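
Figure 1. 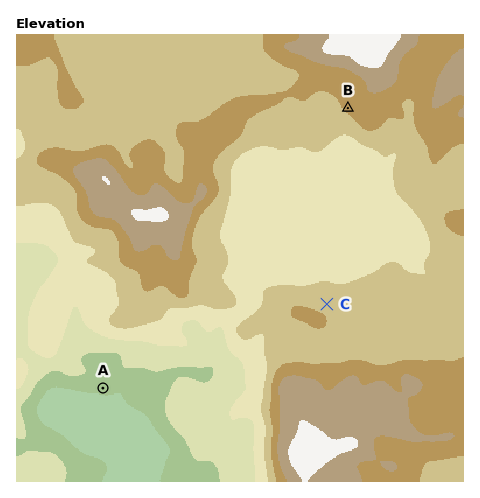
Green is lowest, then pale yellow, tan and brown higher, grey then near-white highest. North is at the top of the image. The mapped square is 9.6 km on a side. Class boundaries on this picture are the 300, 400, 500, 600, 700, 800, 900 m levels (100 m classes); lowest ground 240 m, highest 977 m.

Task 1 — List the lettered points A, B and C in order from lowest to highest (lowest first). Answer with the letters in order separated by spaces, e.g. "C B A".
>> A C B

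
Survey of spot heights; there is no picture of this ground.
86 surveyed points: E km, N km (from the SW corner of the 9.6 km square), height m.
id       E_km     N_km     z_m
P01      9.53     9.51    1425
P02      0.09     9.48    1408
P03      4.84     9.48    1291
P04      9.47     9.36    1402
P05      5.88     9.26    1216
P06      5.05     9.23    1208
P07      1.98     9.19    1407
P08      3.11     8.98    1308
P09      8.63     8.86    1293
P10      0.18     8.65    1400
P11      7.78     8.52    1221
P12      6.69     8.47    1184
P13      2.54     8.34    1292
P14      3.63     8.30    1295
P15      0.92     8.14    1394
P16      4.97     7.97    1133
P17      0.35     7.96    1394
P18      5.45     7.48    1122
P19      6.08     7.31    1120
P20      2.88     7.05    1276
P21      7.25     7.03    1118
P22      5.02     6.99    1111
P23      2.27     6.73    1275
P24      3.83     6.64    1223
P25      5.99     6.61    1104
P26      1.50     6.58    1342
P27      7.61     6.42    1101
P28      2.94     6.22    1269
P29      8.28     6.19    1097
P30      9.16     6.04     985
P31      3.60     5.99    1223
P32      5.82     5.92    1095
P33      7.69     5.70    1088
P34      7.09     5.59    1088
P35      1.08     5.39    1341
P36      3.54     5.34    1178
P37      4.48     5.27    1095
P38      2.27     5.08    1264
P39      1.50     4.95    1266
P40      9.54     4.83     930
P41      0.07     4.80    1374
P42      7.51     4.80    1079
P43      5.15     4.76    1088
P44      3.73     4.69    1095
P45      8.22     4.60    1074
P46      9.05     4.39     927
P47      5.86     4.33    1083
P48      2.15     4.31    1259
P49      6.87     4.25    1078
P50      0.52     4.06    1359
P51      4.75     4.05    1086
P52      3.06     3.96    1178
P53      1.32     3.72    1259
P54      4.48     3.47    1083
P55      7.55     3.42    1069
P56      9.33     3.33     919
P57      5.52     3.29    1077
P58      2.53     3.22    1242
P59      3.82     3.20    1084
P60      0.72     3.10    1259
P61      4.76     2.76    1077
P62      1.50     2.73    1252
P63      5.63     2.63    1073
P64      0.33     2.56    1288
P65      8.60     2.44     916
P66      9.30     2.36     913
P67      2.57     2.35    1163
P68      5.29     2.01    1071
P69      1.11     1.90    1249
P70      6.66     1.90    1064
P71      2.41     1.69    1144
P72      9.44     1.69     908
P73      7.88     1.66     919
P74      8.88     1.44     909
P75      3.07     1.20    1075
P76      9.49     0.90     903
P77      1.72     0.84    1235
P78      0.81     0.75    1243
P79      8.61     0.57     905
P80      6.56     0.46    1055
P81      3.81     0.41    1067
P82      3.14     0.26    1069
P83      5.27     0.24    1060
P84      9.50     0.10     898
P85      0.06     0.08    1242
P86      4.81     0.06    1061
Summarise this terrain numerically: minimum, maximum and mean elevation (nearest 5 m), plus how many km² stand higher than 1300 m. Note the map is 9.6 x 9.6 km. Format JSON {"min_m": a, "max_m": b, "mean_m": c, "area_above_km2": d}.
{"min_m": 895, "max_m": 1440, "mean_m": 1160, "area_above_km2": 14.1}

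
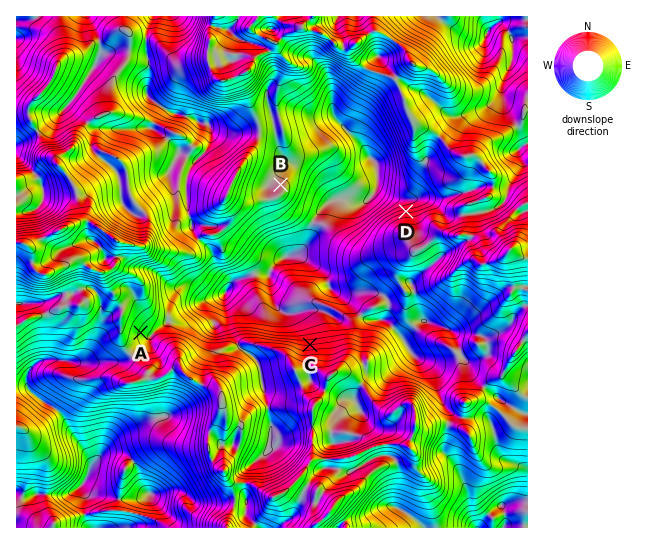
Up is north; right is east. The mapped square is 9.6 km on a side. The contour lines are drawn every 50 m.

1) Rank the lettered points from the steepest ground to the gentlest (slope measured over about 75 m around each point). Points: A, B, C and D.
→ D C A B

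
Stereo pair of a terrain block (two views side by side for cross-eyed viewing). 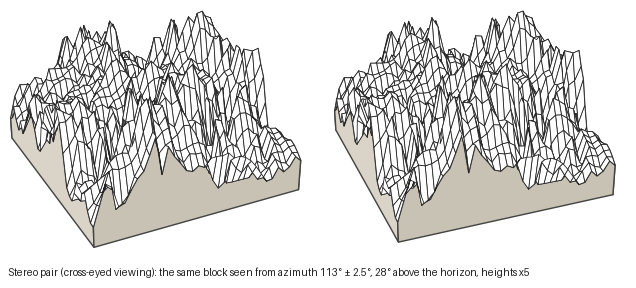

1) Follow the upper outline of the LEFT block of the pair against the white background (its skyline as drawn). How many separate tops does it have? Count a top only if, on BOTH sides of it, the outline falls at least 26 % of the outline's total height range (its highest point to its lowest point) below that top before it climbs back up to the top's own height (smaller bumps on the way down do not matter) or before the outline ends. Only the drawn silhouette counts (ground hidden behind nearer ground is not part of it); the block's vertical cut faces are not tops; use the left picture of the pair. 2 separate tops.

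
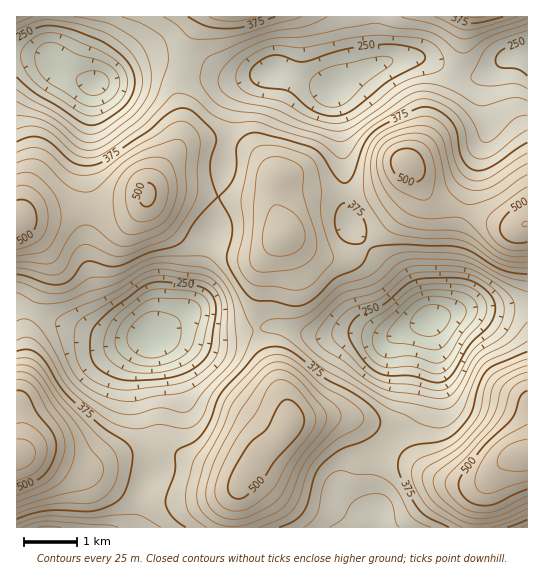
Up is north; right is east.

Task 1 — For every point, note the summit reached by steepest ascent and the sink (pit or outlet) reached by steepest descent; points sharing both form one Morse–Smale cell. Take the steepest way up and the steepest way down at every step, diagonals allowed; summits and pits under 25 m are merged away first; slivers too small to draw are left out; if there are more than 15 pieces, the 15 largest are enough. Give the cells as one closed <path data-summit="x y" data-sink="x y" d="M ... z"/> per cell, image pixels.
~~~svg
<path data-summit="285 235" data-sink="431 319" d="M343 193l-37 0-16 6-7 8 0 21-7-17-9-8-12-3-38-2-1 16-8 32 2 5 43 6 10-4 16-12-12 14-6 12-5 43 1 19 10-2 15 0 35 9 45-3 15 4 13 0 41-18-8-8-15-24-12-14-29-26-16-20-4-10z"/><path data-summit="525 455" data-sink="431 319" d="M527 305l-62 4-34 10 1 35-13 36-3 19-8 14-19 19 4 5 36 26 18 8 16 3 20-3 24-21 8-4 13-2z"/><path data-summit="289 425" data-sink="150 338" d="M187 325l-12 2-24 10-7 10-8 19-1 23 10 41 3 20 26 2 25 12 43 15 15-21 17-14 13-15 2-14-4-14-30-72-22 4-16 0z"/><path data-summit="17 455" data-sink="150 338" d="M17 305l-1 149 25-1 48 15 29-12 29-5-2-21-10-41 0-18 4-13 12-20-44-1-40-12z"/><path data-summit="147 194" data-sink="95 83" d="M169 64l-19 0-57 21-8 78 4 48 21 1 15-3 14-5 6-5 2-6 8-2 28 0 36 6 7-53-11-3-25 2-12 6-10 10 7-8 5-13 1-25-2-12 0-18 5-13-1-2z"/><path data-summit="289 425" data-sink="431 319" d="M430 320l-25 9-15 8-13 0-15-4-45 3-35-9-15 0-11 3 29 71 5 20 24-4 35 0 17 7 23 19 19-20 8-14 3-19 13-36z"/><path data-summit="289 425" data-sink="375 527" d="M349 417l-35 0-24 4-10 17-23 20-13 19-9 25-2 25 142 1 1-15-4-19 0-20 5-15 11-17-22-18z"/><path data-summit="147 194" data-sink="150 338" d="M147 197l-10 8-18 6-30 0-2 2-2 38 8 38 10 21 18 15 26 12 6 0 24-16 15-16 5-14 10-41-18-9-16-12-18-18-7-9z"/><path data-summit="233 17" data-sink="335 87" d="M375 16l-172 0-15 29-4 24 41 10 24-2 26-6 44 14 16 3 42-25 2-4-3-12z"/><path data-summit="285 235" data-sink="335 87" d="M275 71l-18 6-17 16-7 16-6 34 26 9 20 21 4 6-2 14 1 16 7 18 0-20 7-8 16-6 38 0 0-32-9-72z"/><path data-summit="17 223" data-sink="95 83" d="M37 56l-21 1 1 166 20-8 51-5-3-47 7-72 3-8-21-6-13-6-12-12z"/><path data-summit="407 165" data-sink="335 87" d="M419 57l-20 2-21 5-43 25 9 72 1 32 20-1 21-8 15-13 20-25 34-73-25-13z"/><path data-summit="407 165" data-sink="431 319" d="M407 165l-17 16-12 7-13 4-20 1-1 9 5 23 6 8 41 40 12 14 15 24 7 8 3 0 11-8 7-13 4-53 8-34-30-11-8-7-8-16z"/><path data-summit="17 455" data-sink="47 527" d="M147 451l-29 5-29 12-48-15-24 2-1 72 117 1 3-7 3-20 10-26z"/><path data-summit="17 223" data-sink="150 338" d="M87 211l-50 4-11 2-10 6 0 82 81 30 17 4 32-2-33-17-10-10-6-9-12-50z"/>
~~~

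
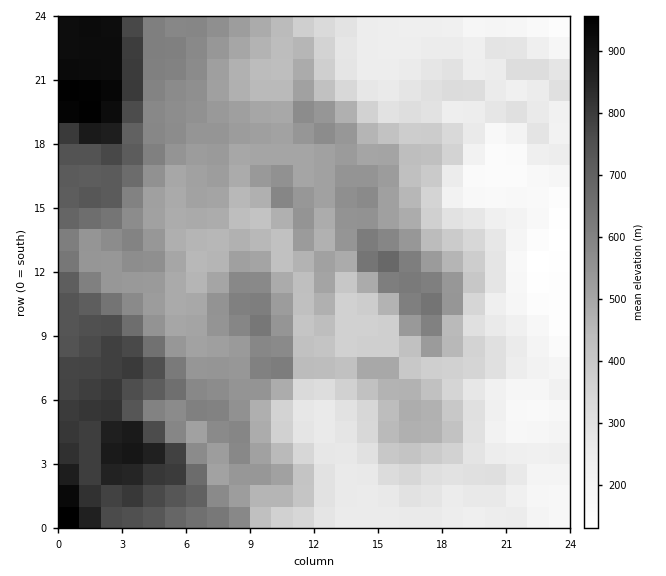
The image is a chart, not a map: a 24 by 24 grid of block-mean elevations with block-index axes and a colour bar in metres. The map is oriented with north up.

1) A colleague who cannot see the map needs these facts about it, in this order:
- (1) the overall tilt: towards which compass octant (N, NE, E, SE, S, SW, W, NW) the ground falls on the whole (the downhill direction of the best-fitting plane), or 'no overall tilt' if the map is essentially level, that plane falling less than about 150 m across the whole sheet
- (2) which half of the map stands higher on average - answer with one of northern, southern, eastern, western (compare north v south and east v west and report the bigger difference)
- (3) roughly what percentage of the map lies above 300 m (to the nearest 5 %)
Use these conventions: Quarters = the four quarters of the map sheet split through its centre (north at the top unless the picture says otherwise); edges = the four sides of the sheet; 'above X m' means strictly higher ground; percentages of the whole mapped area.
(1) Overall the map slopes down towards the east.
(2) The western half stands higher on average than the eastern half.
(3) Ground above 300 m makes up about 75 % of the sheet.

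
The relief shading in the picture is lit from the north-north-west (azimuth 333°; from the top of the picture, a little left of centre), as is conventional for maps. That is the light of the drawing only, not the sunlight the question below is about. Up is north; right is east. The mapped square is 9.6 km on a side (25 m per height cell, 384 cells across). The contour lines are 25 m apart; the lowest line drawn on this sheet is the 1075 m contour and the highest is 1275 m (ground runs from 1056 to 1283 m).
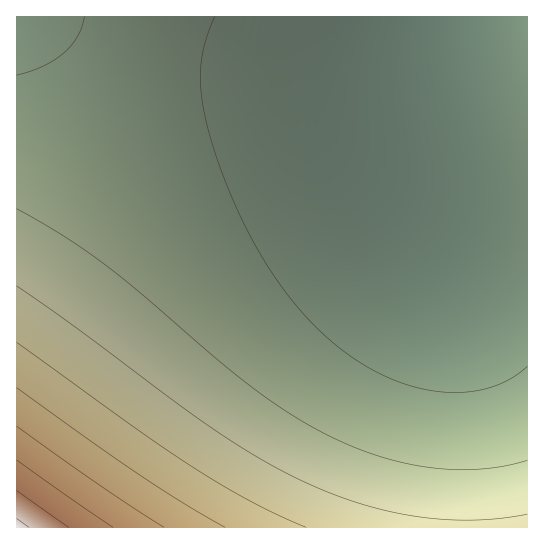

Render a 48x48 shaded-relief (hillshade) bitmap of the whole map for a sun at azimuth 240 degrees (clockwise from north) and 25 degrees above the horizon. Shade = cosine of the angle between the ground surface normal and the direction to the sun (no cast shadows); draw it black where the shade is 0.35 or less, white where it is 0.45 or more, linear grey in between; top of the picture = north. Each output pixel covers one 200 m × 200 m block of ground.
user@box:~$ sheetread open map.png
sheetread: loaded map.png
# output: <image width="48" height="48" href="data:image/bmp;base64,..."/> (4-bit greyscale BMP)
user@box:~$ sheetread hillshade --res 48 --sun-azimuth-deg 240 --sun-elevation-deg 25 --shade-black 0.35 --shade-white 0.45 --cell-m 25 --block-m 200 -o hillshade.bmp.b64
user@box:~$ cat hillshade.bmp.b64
<image width="48" height="48" href="data:image/bmp;base64,Qk32BAAAAAAAAHYAAAAoAAAAMAAAADAAAAABAAQAAAAAAIAEAAATCwAAEwsAABAAAAAAAAAAAAAAABEREQAiIiIAMzMzAERERABVVVUAZmZmAHd3dwCIiIgAmZmZAKqqqgC7u7sAzMzMAN3d3QDu7u4A////ADNERERVVVVmZmZmd3d3d4iIiIiJmZmZmTREREVVVVZmZmZnd3d3d4iIiIiJmZmZmkRERVVVVWZmZmZ3d3d3iIiIiIiZmZmZqkREVVVVVmZmZnd3d3d4iIiIiImZmZmaqkRFVVVWZmZmZ3d3d3eIiIiIiJmZmZmqqkRVVVVmZmZnd3d3d4iIiIiImZmZmZqqqlVVVWZmZmZ3d3d3eIiIiIiJmZmZmaqqqlVVVmZmZnd3d3d4iIiIiIiZmZmZmqqqqlVVZmZmZ3d3d3eIiIiIiImZmZmZqqqqqlVmZmZnd3d3d4iIiIiIiZmZmZmaqqqqqlZmZmZ3d3d3eIiIiIiImZmZmZmqqqqqu2ZmZnd3d3d4iIiIiIiZmZmZmZqqqqqqu2ZmZ3d3d3iIiIiIiImZmZmZmaqqqqqru2Znd3d3eIiIiIiIiZmZmZmZmqqqqqq7u2Z3d3d3iIiIiIiJmZmZmZmZqqqqqqu7u3d3d3eIiIiIiImZmZmZmZmaqqqqqqu7u3d3d3iIiIiIiJmZmZmZmZmqqqqqqru7u3d3eIiIiIiImZmZmZmZmZqqqqqqq7u7u3d3iIiIiIiZmZmZmZmZmaqqqqqqq7u7u3eIiIiIiJmZmZmZmZmZqqqqqqqqu7u7u4iIiIiImZmZmZmZmZmaqqqqqqqru7u7vIiIiIiZmZmZmZmZmZqqqqqqqqqru7u7zIiIiJmZmZmZmZmZmaqqqqqqqqq7u7u7zIiIiZmZmZmZmZmaqqqqqqqqqqq7u7u8zIiJmZmZmZmZmZqqqqqqqqqqqqu7u7u8zIiZmZmZmZmZqqqqqqqqqqqqqqu7u7u8zJmZmZmZmZqqqqqqqqqqqqqqqru7u7vMzJmZmZmZmqqqqqqqqqqqqqqqqru7u7vMzJmZmZmqqqqqqqqqqqqqqqqqq7u7u7vMzJmZmaqqqqqqqqqqqqqqqqqqq7u7u7vMzJmZqqqqqqqqqqqqqqqqqqqqq7u7u7zMzJmaqqqqqqqqqqqqqqqqqqqqu7u7u7zMzJqqqqqqqqqqqqqqqqqqqqqqu7u7u7zMzKqqqqqqqqqqqqqqqqqqqqqqu7u7u7zMzKqqqqqqqqqqqqqqqqqqqqqqu7u7u7zMzKqqqqqqqqqqqqqqqqqqqqqqu7u7u7zMzKqqqqqqqqqqqqqqqqqqqqqqu7u7u7zMzKqqqqqqqqqqqqqqqqqqqqqqu7u7u7zMzKqqqqq7uqqqqqqqqqqqqqqqu7u7u7zMzKqqu7u7u7u6qqqqqqqqqqqqu7u7u7zMzKq7u7u7u7u7qqqqqqqqqqqqu7u7u7zMzLu7u7u7u7u7uqqqqqqqqqqqq7u7u7zMzLu7u7u7u7u7u6qqqqqqqqqqq7u7u7zMzLu7u7u7u7u7u6qqqqqqqqqqq7u7u7vMzLu7u7u7u7u7u7qqqqqqqqqqq7u7u7vMzLu7u7u7u7u7u7qqqqqqqqqqqru7u7vMzLu7u7u7u7u7u7uqqqqqqqqqqru7u7vMzLu7u7u7u7u7u7uqqqqqqqqqqru7u7vMzA=="/>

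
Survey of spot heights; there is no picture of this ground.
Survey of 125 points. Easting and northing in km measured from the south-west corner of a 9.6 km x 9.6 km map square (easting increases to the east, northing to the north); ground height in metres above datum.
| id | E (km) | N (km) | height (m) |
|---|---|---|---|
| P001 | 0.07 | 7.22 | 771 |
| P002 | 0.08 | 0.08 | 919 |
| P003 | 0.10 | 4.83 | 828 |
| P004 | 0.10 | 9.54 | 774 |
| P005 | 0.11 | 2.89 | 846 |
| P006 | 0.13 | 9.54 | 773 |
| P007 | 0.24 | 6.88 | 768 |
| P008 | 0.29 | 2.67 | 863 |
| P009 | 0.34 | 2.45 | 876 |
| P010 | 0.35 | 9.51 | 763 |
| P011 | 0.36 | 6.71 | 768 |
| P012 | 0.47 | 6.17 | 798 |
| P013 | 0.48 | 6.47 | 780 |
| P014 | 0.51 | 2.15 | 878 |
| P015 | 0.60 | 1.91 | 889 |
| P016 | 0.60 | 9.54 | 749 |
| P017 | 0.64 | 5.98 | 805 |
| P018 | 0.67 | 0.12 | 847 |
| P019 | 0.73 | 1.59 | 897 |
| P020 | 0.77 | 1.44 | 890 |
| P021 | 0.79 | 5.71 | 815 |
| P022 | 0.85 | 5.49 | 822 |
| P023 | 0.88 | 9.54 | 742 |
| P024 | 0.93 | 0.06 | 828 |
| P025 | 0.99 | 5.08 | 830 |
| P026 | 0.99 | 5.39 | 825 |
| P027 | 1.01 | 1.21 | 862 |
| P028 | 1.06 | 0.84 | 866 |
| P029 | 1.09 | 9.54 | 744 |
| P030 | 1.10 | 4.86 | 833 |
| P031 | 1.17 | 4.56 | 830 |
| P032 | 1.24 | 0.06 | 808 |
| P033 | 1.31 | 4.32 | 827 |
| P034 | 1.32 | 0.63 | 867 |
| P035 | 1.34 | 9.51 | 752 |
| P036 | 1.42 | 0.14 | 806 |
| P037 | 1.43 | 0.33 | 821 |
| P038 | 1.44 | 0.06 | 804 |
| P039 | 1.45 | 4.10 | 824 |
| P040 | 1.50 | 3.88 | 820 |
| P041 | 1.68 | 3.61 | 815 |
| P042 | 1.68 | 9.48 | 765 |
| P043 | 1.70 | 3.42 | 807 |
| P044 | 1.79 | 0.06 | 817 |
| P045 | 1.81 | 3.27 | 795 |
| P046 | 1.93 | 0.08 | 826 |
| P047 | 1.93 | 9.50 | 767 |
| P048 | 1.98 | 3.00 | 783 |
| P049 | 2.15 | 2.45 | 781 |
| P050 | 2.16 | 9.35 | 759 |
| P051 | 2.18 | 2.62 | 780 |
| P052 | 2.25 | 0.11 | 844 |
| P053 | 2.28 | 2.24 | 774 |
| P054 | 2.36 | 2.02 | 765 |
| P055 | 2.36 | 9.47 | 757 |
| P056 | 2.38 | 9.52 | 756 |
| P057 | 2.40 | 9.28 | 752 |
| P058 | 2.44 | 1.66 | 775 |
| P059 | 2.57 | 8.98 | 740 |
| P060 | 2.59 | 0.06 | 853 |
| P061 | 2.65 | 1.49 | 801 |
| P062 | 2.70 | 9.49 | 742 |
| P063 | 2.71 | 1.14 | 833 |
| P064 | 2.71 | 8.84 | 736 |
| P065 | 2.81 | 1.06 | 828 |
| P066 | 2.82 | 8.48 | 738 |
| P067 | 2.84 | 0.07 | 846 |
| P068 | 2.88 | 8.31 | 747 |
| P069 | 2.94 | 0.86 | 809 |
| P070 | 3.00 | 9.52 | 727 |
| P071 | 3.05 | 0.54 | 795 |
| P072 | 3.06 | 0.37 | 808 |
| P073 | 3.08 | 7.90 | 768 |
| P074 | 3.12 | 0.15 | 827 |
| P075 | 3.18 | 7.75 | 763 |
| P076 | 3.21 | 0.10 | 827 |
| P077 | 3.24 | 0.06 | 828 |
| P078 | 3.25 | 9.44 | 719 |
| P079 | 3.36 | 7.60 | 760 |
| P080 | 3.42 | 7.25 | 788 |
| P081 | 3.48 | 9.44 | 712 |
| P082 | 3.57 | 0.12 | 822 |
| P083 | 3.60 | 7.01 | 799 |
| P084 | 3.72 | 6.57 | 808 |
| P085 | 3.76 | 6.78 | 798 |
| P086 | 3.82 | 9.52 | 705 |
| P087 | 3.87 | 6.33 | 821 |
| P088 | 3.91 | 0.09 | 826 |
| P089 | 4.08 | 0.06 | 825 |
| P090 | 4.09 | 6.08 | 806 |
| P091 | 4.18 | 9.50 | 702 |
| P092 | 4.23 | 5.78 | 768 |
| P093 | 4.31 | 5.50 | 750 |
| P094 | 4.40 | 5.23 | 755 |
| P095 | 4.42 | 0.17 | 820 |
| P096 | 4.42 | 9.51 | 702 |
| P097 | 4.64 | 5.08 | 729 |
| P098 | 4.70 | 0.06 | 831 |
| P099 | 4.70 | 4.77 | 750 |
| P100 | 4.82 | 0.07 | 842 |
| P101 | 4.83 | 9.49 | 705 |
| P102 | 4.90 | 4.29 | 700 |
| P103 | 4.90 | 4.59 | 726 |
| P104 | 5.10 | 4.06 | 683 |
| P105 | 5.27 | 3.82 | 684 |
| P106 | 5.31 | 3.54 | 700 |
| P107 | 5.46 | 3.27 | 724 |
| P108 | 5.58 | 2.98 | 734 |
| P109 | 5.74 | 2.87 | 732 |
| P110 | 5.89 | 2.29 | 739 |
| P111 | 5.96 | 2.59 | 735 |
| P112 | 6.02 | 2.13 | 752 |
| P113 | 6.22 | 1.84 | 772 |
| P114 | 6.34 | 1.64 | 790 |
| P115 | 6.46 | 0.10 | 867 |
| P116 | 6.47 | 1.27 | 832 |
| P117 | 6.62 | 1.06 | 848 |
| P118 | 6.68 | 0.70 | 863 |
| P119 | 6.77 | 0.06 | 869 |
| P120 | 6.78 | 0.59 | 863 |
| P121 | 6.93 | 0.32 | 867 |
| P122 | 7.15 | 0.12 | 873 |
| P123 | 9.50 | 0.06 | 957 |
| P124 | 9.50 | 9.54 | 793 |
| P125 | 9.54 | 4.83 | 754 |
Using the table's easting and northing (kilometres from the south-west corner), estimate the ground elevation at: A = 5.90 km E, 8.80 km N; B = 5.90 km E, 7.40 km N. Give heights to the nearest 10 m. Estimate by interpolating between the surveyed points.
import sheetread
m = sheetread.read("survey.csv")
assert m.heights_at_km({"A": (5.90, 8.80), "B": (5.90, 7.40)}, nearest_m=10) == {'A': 730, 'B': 750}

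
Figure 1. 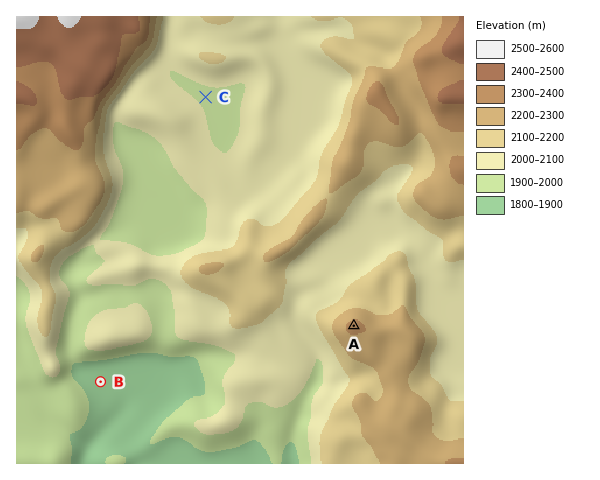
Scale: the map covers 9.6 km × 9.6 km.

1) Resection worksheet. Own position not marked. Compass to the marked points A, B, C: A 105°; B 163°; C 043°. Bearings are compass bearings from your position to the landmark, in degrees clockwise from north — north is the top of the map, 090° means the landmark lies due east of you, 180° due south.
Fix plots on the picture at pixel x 62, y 249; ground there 2100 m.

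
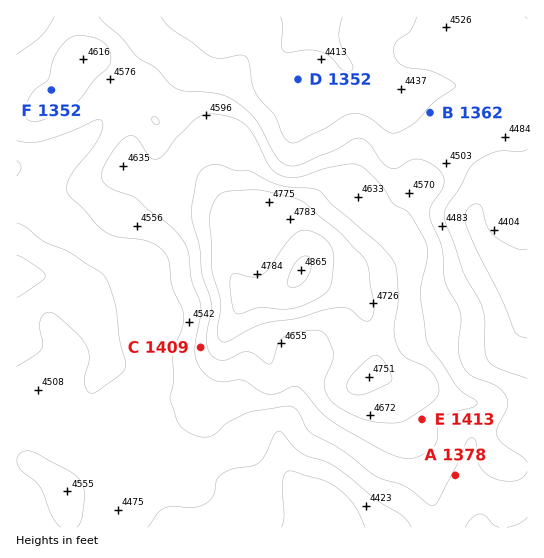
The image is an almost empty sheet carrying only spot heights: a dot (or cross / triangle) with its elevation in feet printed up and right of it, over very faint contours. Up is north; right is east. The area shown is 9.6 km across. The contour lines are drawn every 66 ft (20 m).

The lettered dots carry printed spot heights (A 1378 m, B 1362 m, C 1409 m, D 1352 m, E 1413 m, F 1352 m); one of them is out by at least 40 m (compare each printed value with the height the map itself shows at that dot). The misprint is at F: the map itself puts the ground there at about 1402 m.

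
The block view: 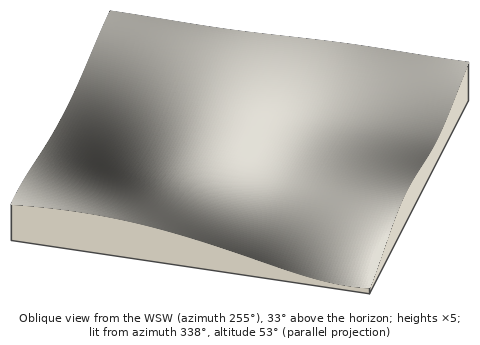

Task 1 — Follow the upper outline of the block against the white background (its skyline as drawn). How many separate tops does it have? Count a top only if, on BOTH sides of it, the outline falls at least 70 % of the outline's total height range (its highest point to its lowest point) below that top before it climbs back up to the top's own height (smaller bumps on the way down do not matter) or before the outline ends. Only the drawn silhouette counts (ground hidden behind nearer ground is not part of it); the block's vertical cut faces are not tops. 0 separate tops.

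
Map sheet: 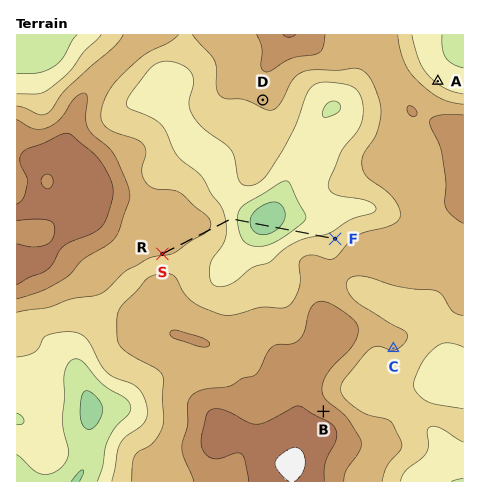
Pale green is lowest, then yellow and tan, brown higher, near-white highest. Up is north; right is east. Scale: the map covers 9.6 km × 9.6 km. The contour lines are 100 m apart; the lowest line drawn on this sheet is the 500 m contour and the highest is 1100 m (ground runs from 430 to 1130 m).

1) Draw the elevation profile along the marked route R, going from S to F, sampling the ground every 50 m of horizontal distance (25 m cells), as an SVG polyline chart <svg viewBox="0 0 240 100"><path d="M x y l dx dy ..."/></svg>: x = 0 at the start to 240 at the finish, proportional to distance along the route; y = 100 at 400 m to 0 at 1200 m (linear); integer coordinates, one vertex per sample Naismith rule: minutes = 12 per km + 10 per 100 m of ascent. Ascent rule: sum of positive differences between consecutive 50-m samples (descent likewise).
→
<svg viewBox="0 0 240 100"><path d="M0 50l3-1 3 0 3 0 3 0 3 0 3 0 3 0 3 0 4 0 3 0 3 0 3 0 3 0 3 0 3 0 3 0 3 0 3 0 3 0 3 0 3 1 3 0 3 1 3 0 4 1 3 2 3 1 3 2 3 2 3 2 3 3 3 2 3 2 3 3 3 2 3 2 3 3 3 2 3 2 3 3 4 2 3 2 3 2 3 1 3 1 3 1 3 1 3 0 3-1 3-1 3-1 3-1 3-2 3-2 3-2 3-2 3-2 4-2 3-2 3-2 3-2 3-1 3-2 3-1 3-1 3-1 3-1 3-1 3-1 3-1 3 0 3-1 3 0 4-1 3-1 3 0 3-1 3-1 1 0"/></svg>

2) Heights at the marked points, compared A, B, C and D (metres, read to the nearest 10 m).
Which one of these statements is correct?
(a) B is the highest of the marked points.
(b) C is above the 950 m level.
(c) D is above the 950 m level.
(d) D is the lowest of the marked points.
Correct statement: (a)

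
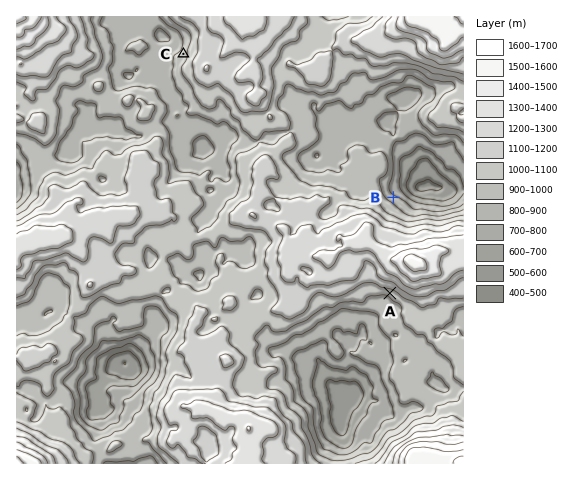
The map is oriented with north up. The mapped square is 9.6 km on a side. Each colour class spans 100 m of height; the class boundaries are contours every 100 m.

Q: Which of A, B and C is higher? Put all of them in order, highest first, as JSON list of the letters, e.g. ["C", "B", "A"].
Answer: ["A", "C", "B"]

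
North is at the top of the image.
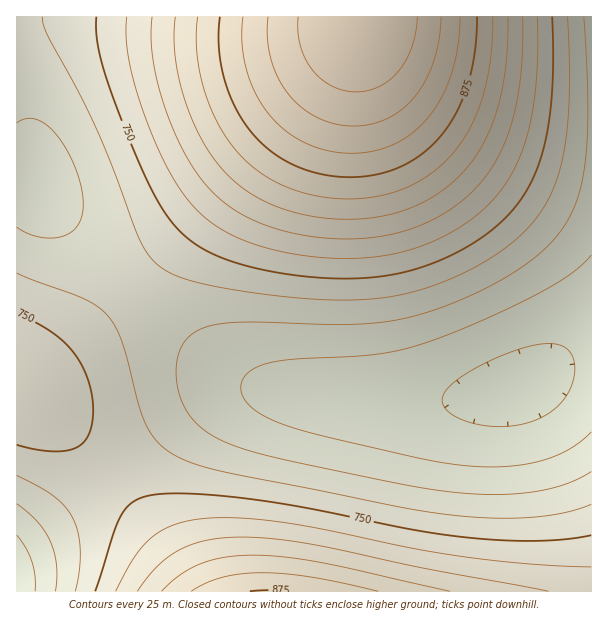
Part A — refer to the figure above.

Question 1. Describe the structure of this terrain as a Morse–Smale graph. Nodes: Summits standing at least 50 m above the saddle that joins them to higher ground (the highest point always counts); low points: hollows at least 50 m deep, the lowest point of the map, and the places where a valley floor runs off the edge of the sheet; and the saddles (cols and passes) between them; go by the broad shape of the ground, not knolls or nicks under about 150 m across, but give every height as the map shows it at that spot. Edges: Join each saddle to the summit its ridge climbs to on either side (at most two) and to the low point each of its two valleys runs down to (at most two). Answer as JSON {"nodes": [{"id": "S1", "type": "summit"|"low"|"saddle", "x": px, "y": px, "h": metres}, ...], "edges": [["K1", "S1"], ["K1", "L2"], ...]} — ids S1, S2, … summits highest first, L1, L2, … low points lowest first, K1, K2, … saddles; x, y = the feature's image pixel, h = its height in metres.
{"nodes": [
{"id": "S1", "type": "summit", "x": 362, "y": 21, "h": 974},
{"id": "S2", "type": "summit", "x": 270, "y": 591, "h": 877},
{"id": "L1", "type": "low", "x": 518, "y": 389, "h": 642},
{"id": "L2", "type": "low", "x": 17, "y": 588, "h": 653},
{"id": "K1", "type": "saddle", "x": 108, "y": 476, "h": 743},
{"id": "K2", "type": "saddle", "x": 131, "y": 288, "h": 718}],
"edges": [["K1", "S2"], ["K1", "L1"], ["K1", "L2"], ["K2", "S1"], ["K2", "S2"], ["K2", "L1"]]}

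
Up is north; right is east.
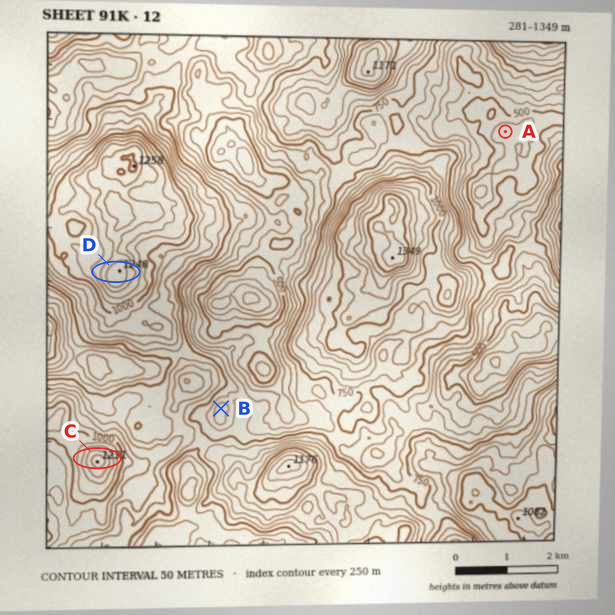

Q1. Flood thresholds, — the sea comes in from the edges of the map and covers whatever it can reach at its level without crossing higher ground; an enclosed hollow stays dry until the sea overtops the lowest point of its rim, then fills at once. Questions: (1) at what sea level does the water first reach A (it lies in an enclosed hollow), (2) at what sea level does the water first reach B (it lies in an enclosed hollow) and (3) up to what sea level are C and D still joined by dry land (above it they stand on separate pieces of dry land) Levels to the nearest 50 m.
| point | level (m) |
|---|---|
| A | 500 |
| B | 700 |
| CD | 800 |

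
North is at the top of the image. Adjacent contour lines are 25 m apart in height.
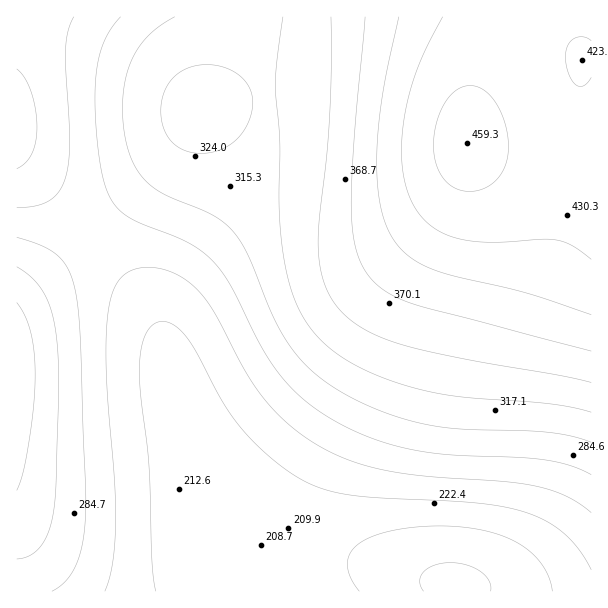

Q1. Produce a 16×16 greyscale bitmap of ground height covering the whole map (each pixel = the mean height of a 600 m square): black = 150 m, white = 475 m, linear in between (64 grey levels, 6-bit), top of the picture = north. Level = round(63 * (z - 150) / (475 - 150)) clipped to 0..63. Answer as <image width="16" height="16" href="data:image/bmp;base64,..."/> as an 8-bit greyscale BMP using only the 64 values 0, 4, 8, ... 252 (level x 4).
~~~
<image width="16" height="16" href="data:image/bmp;base64,Qk02BQAAAAAAADYEAAAoAAAAEAAAABAAAAABAAgAAAAAAAABAAATCwAAEwsAAAABAAAAAAAAAAAAAAEBAQACAgIAAwMDAAQEBAAFBQUABgYGAAcHBwAICAgACQkJAAoKCgALCwsADAwMAA0NDQAODg4ADw8PABAQEAAREREAEhISABMTEwAUFBQAFRUVABYWFgAXFxcAGBgYABkZGQAaGhoAGxsbABwcHAAdHR0AHh4eAB8fHwAgICAAISEhACIiIgAjIyMAJCQkACUlJQAmJiYAJycnACgoKAApKSkAKioqACsrKwAsLCwALS0tAC4uLgAvLy8AMDAwADExMQAyMjIAMzMzADQ0NAA1NTUANjY2ADc3NwA4ODgAOTk5ADo6OgA7OzsAPDw8AD09PQA+Pj4APz8/AEBAQABBQUEAQkJCAENDQwBEREQARUVFAEZGRgBHR0cASEhIAElJSQBKSkoAS0tLAExMTABNTU0ATk5OAE9PTwBQUFAAUVFRAFJSUgBTU1MAVFRUAFVVVQBWVlYAV1dXAFhYWABZWVkAWlpaAFtbWwBcXFwAXV1dAF5eXgBfX18AYGBgAGFhYQBiYmIAY2NjAGRkZABlZWUAZmZmAGdnZwBoaGgAaWlpAGpqagBra2sAbGxsAG1tbQBubm4Ab29vAHBwcABxcXEAcnJyAHNzcwB0dHQAdXV1AHZ2dgB3d3cAeHh4AHl5eQB6enoAe3t7AHx8fAB9fX0Afn5+AH9/fwCAgIAAgYGBAIKCggCDg4MAhISEAIWFhQCGhoYAh4eHAIiIiACJiYkAioqKAIuLiwCMjIwAjY2NAI6OjgCPj48AkJCQAJGRkQCSkpIAk5OTAJSUlACVlZUAlpaWAJeXlwCYmJgAmZmZAJqamgCbm5sAnJycAJ2dnQCenp4An5+fAKCgoAChoaEAoqKiAKOjowCkpKQApaWlAKampgCnp6cAqKioAKmpqQCqqqoAq6urAKysrACtra0Arq6uAK+vrwCwsLAAsbGxALKysgCzs7MAtLS0ALW1tQC2trYAt7e3ALi4uAC5ubkAurq6ALu7uwC8vLwAvb29AL6+vgC/v78AwMDAAMHBwQDCwsIAw8PDAMTExADFxcUAxsbGAMfHxwDIyMgAycnJAMrKygDLy8sAzMzMAM3NzQDOzs4Az8/PANDQ0ADR0dEA0tLSANPT0wDU1NQA1dXVANbW1gDX19cA2NjYANnZ2QDa2toA29vbANzc3ADd3d0A3t7eAN/f3wDg4OAA4eHhAOLi4gDj4+MA5OTkAOXl5QDm5uYA5+fnAOjo6ADp6ekA6urqAOvr6wDs7OwA7e3tAO7u7gDv7+8A8PDwAPHx8QDy8vIA8/PzAPT09AD19fUA9vb2APf39wD4+PgA+fn5APr6+gD7+/sA/Pz8AP39/QD+/v4A////AGxgUEA0MDA0LCQcFBQYJDR4aFRAMCwsMCwoJCAgKDA8gGxUQDAsLDA0ODg4PDxETIRsVDwwMDQ8RExQWFhYXGCEbFA8MDQ8SFhkbHB0dHR4iGxQPDQ4SFxseICIiIyMkIhsTDw0QFRsgIyUmJygpKiEaFA8PExgfJCcpKissLi8eGRQSEhYbISYqLS4wMTEzGRcWFRcaHiInLDAzNDQ1NRQVFxkbHR8jJy0yNjg4NzcRFBkdHyAhIictMzk7Ojg3DxQaHyIiIiImLDQ6PDo4Nw8UGiAjIyIiJiwzOTs6NzYQFBofIiIiIiYrMjc5OTc1ERQYHB8gISImKzA1Nzc2Ng="/>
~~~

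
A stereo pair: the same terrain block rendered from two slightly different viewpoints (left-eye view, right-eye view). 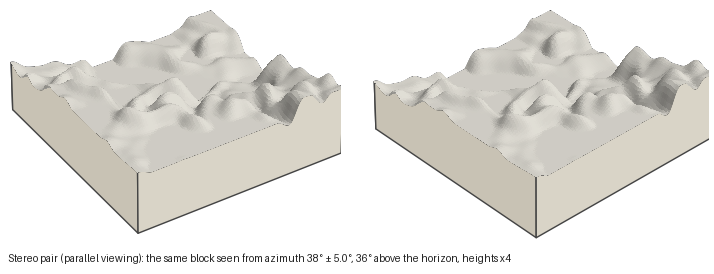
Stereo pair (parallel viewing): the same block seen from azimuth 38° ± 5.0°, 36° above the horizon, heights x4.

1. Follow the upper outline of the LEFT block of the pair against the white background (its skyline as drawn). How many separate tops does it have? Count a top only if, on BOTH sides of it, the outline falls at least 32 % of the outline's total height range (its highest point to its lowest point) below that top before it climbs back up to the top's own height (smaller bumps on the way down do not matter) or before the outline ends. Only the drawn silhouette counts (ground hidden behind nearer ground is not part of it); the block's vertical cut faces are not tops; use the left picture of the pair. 1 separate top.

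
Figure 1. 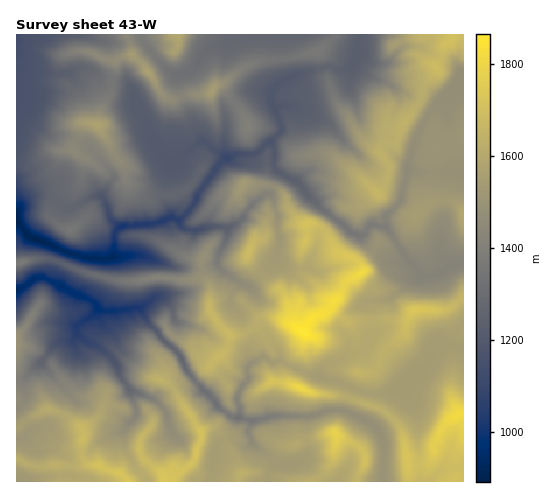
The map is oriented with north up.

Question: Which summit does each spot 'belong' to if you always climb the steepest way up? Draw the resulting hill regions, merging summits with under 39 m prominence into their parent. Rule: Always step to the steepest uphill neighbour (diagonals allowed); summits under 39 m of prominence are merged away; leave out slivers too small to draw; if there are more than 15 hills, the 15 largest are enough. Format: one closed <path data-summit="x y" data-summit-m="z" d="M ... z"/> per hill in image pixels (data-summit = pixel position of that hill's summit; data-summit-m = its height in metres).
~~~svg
<path data-summit="304 332" data-summit-m="1864" d="M335 218l-2 0-15 17-2 14-9 18-19 0-8-4-4-6-7 10-9 7-9 11-3 1-9-5-7 11 0 14 9 9 12 18-2 14 1 16 13-6 8 6 7-2 27 13 12 2 7-11 13-3 26-15 8-15-1-30 2-2 15-1 11-8 10-11 12-4-16-19-20-29-14-4-12 12-10-4z"/><path data-summit="97 124" data-summit-m="1569" d="M17 67l0 144 9-10 10-5 11 1 21 12 26-13 8 0 10 24 7 6 33-2 18-7-3-12 0-12 4-30-8-6-8-13-22-53-6-8-25-6-17-9-8 0-14 6-16 0-23-4z"/><path data-summit="378 194" data-summit-m="1663" d="M353 64l-9 6-19-3-33 9-12 6-8 10-2 8 12 29-10 14 3 12 0 14 22 12 23 27 24 17 6 7 11 4 11-12 14 3 0-12 15-15 7-27 0-9 8-27 11-20 9-11-15-8-11-2-29-16-12-4-12-6z"/><path data-summit="165 481" data-summit-m="1734" d="M138 307l-18 3-18 0-4-2-7 8-14 10 0 7 8 8 16 7 13 12 7 18 11 15 4 22-13 15 0 13 11 22 9 9 4 7 62 1 4-12 0-12 5-13 10-7 9-2 11-4 4-11-21-4-13-10-5-8-25-27-9-18-31-31-7-14z"/><path data-summit="230 334" data-summit-m="1677" d="M62 250l-8 17-2 14 18 11 21 8 11 10 38-2 8 15 31 31 9 18 19 21 4 0 18-14 9 1 5 5 4-4 0-13 5-6-1-15 2-14-12-18-10-11 1-12 7-10-14-9-8-10-15 5-28-1-31-11-42 3-19-2z"/><path data-summit="127 481" data-summit-m="1733" d="M77 334l-4 6-17 3-14 18 3 7 20 20 3 7-4 15-9 12-21 6-11 9 13 15-6 24-6 4 47-5 14 2 5 5 56 0 0-4-10-9-10-18-3-8 0-13 13-15-4-22-11-15-7-18-13-12-16-7z"/><path data-summit="459 414" data-summit-m="1814" d="M455 346l-18 2-9 14-14 16-9 8-10 6-26 1-14-4-2 1-7 21 24 11 10 10 4 9 0 41 80-1 0-131z"/><path data-summit="463 214" data-summit-m="1594" d="M463 74l-14 20-18 16-9 16-14 38 0 9-7 27-15 15 0 12 20 30 18 20 10-1 18-11 12-3z"/><path data-summit="414 310" data-summit-m="1736" d="M463 263l-11 2-21 12-8-1-13 4-10 11-11 8-15 1-2 2 1 30-8 15-26 15-13 3-7 8 0 3 50 17 20 0 16-7 23-24 9-14 14-2 3-3 4-14 6-5z"/><path data-summit="148 72" data-summit-m="1564" d="M140 34l-123 0-1 32 8 4 23 4 16 0 14-6 8 0 17 9 25 6 6 8 22 53 12 17 6 1 28-20 1-2-21-47-3-12 1-6-8-3-13-12-15-18z"/><path data-summit="178 35" data-summit-m="1592" d="M248 34l-107 0 0 3 10 15 20 20 10 3 11-5 18-23 29-7z"/><path data-summit="335 432" data-summit-m="1783" d="M340 410l-15 1-16 6-35-1-22 5-4 8 4 13 26 21-8 7-1 12 115-1 0-40-4-9-10-10z"/><path data-summit="213 91" data-summit-m="1545" d="M284 34l-35 0-13 7-23 5-10 8-11 16-14 7 3 16 21 48 22 15 2 0-2-9 2-24-1-13 19-16 9-4 18 2 16-14-4-22z"/><path data-summit="453 37" data-summit-m="1707" d="M463 34l-101 0-9 32 4 4 24 10 29 16 11 2 14 7 14-11 15-21z"/><path data-summit="301 388" data-summit-m="1804" d="M265 357l-14 6-4 5 1 11-10 16 1 23 18 2 17-4 35 1 21-7 16 0 8-21-1-1-18-8-28-6-27-13-7 2z"/>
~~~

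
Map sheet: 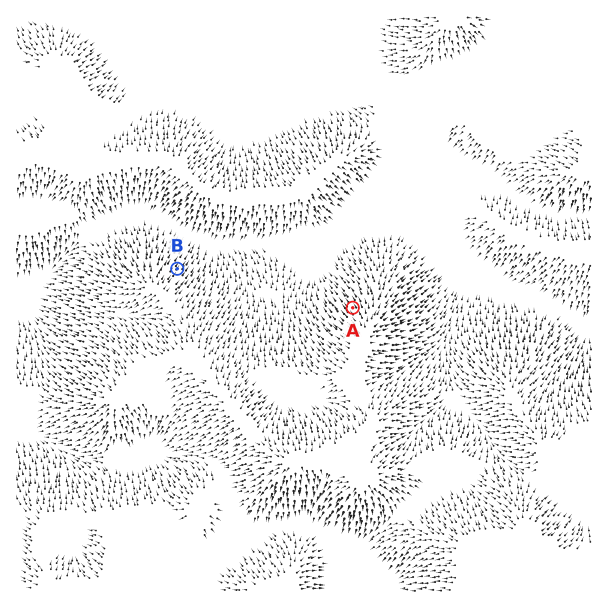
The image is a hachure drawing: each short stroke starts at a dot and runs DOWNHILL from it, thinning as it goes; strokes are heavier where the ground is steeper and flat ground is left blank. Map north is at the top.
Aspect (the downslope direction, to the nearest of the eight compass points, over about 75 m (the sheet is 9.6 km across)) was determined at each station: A NW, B NE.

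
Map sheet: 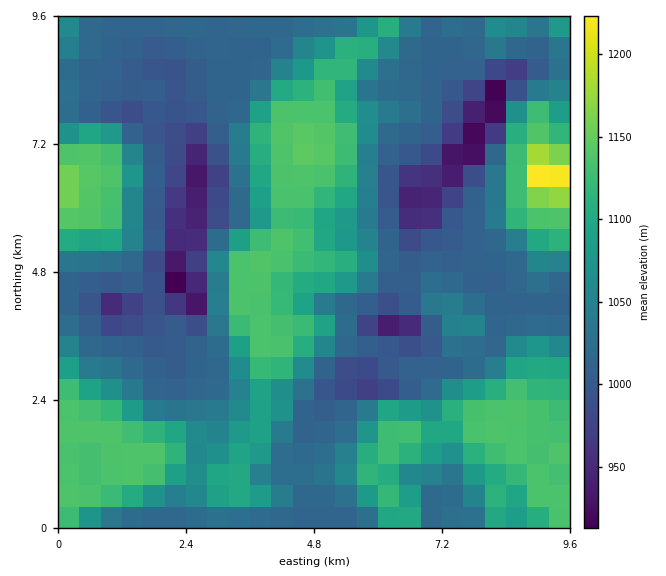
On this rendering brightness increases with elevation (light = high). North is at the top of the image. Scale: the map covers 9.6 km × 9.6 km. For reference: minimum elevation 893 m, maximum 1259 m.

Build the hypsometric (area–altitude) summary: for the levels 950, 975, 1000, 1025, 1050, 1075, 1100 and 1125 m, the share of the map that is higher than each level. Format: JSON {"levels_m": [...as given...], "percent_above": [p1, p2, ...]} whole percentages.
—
{"levels_m": [950, 975, 1000, 1025, 1050, 1075, 1100, 1125], "percent_above": [96, 93, 86, 54, 44, 36, 28, 19]}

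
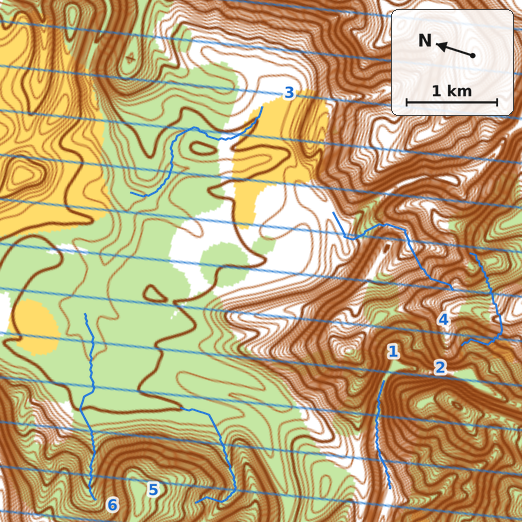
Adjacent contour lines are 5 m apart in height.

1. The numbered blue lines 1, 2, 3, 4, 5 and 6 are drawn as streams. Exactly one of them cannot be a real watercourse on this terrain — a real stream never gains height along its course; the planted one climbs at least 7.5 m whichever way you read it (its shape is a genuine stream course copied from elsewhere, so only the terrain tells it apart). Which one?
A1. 2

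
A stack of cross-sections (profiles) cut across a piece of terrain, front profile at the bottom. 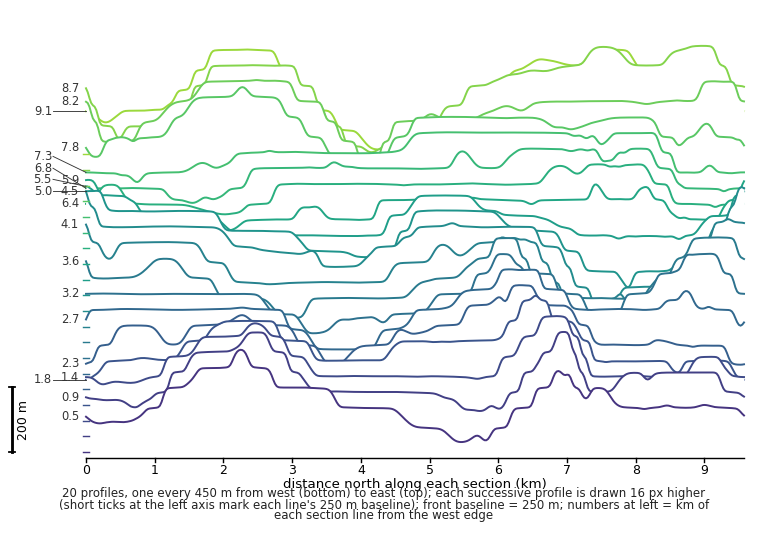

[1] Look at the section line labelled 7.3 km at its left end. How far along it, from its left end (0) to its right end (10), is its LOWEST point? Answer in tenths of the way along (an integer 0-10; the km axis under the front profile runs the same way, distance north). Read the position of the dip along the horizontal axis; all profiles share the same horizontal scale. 1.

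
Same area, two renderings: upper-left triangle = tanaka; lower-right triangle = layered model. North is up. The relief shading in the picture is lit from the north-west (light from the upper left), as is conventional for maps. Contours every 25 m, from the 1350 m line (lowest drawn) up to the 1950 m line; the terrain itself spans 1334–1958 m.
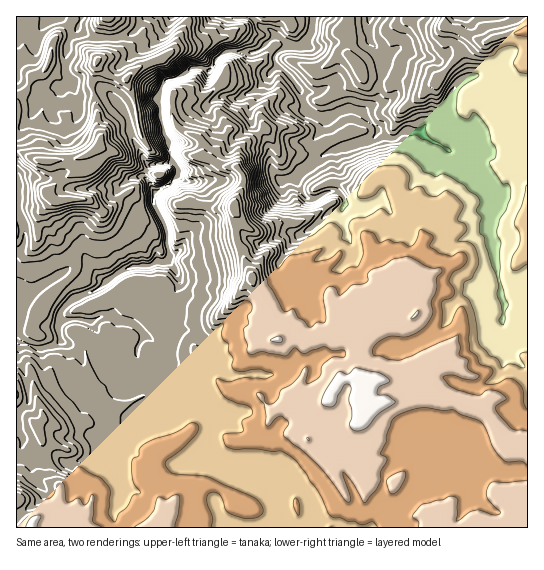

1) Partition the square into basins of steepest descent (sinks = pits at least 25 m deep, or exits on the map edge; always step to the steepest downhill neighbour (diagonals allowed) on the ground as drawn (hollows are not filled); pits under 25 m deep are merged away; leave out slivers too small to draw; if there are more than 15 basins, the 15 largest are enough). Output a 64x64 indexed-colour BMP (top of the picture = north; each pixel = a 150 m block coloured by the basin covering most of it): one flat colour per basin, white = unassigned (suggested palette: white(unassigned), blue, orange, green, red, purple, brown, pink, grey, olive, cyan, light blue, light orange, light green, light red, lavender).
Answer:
<image width="64" height="64" href="data:image/bmp;base64,Qk12CAAAAAAAAHYAAAAoAAAAQAAAAEAAAAABAAQAAAAAAAAIAAATCwAAEwsAABAAAAAAAAAA////ALR3HwAOf/8ALKAsACgn1gC9Z5QAS1aMAMJ34wB/f38AIr28AM++FwDox64AeLv/AIrfmACWmP8A1bDFABERERERERERERERERERERERERERERERERERERERERERERERERERERERERERERERERERERERERERERERERERERERERERERERERERERERERERERERERERERERERERERERERERERERERERERERERERERERERERERERERERERERERERERERERERERERERERERERERERERERERERERERERERERERERERERERERERERERERERERERERERERERERERERERERERERERERERERERERERERERERERERERERERERERERERERERERERERERERERERERERERERERERERERERERERERERERERERERERERERERERERERERERERERERERERERERERERERERERERERERERERERERERERERERERERERERERERERERERERERERERERERERERERERERERERERERERERERERERERERERERERERERERERERERERERERERERERERERERERERERERERERERERERERERERERERERERERERERERERERERERERERERERERERERERERERERERERERERERERERERERERERERERERERERERERERERERERERERERERERERERERERERERERERERERERERERERERERERERERERERERERERERERERERERERERERERERERERERERERERERERERERERERERERERERERERERERERERERERERERERERERERERERERERERERERERERERERERERERERERERERERERERERERERERERERERERERERERERERERERERERERERERERERERERERERERERERERERERERERERERERERERERERERERERERERERERERERERERERERERERERERERERERERERERERERERERERERERERERERERERERERERERERERERERERERERERERERERERERERERERERERERERERERERERERERERERERERERERERERERERERERERERERERERERERERERERERERERERERERERERERERERERERERERERERERERERERERERERERERERERERERERERERERERERERERERERERERERERERERERERERERERERERERERERERERERERERERERERERERERERERERERERERERERERERERERERERERERERERERERERERERERERERERERERERERERERERERERERERERERERERERERERERERERERERERERERERERERERERERERERERERERERERERERERERERERERERERERERERERERERERERERERERERERERERERERERERERERERERERERERERERERERERERERERERERERERERERERERERERERERERERERERERERERERERERERERERERERERERERERERERERERERERERERERERERERERERERERERERERERERERERERERERERERERERERERERERERERERERERERERERERERERERERERERERERERERERERERERERERERERERERERERERERERERERERERERERERERERERERERERERERERERERERERERERERERERERERERERERERERERERERERERERERERERERERERERERERERERERERERERERERERERERERERERERERERERERERERERERERERERERERERERERERERERERERERERERERERERERERERERERERERERERERERERERERERERERERERERERERERERERERERERERERERERERERERERERERERERERERERERERERERERERERERERERERERERERERERERERERERERERERERERERERERERERERERERERERERERERERERERERERESIiIhEREREREREREREREREREREREREREREREREREREiIiIiIhERERERERERERERERERERERERERERERERERESIiIiIiERERERERERERERERERERERERERERERERERERIiIiIiIREREREREREREREREREREREREREREREREREREiIiIiIhERERERERERERERERERERERERERERERERERESIiIiIiERERERERERERERERERERERERERERERERERERIiIiIiIREREREREREREREREREREREREREREREREREREiIiIiIhERERERERERERERERERERERERERERERERERESIiIiIiERERERERERERERERERERERERERERERERERERIiIiIiERERERERERERERERERERERERERETMREREREREiIiIiIhFEERERERERERERERERERERMzMzMzERERERESIiIiIiRERBERERERERERERERERERMzMzMzMxERERERIiIiIiJEREREERERERERERERERERMzMzMzMzMREREREiIiIiIiRERERBEREREREREREREREzMzMzMzMzERERESIiIiIiJEREREQRERERERERERERETMzMzMzMzMxERERIiIiIiIkREREREERERERERERERETMzMzMzMzMzVVUREiIiIiIiJEREREQRERERERERERERMzMzMzMzNVVVVVVSIiIiIiIkREREREEREREREREREREzMzMzMREVVVVVVV"/>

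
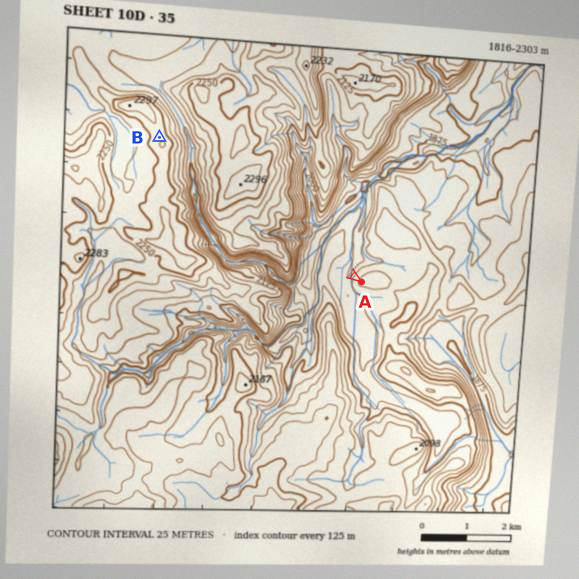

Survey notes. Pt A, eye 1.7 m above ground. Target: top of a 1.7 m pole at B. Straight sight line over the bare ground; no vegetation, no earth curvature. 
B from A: no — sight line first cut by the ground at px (293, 233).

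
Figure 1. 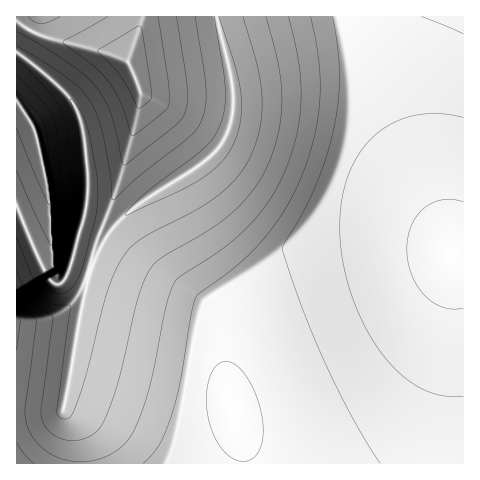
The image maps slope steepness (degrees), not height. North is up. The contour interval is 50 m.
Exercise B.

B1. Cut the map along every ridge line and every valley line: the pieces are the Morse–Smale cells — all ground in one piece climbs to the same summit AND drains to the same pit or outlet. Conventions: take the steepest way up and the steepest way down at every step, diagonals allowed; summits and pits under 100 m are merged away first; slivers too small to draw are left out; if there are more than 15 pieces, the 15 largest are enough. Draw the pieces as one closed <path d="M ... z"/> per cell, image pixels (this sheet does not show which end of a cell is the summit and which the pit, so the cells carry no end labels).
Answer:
<path d="M463 16l-246 0 15 64 1 32-5 19-5 12-19 19-75 50-20 20-14 28-20-6-7 18-8 12-6-1-8-9-30-66 1 256 447-1z"/><path d="M216 16l-200 1 0 35 30 22 21 21 14 27 5 28 2 42-3 24-11 35 2 4 19 5 14-28 20-20 25-19 46-28 23-22 9-24 1-31z"/><path d="M17 52l-1 155 30 67 8 9 6 1 10-14 17-67 1-28-4-43-5-17-12-20-21-21z"/>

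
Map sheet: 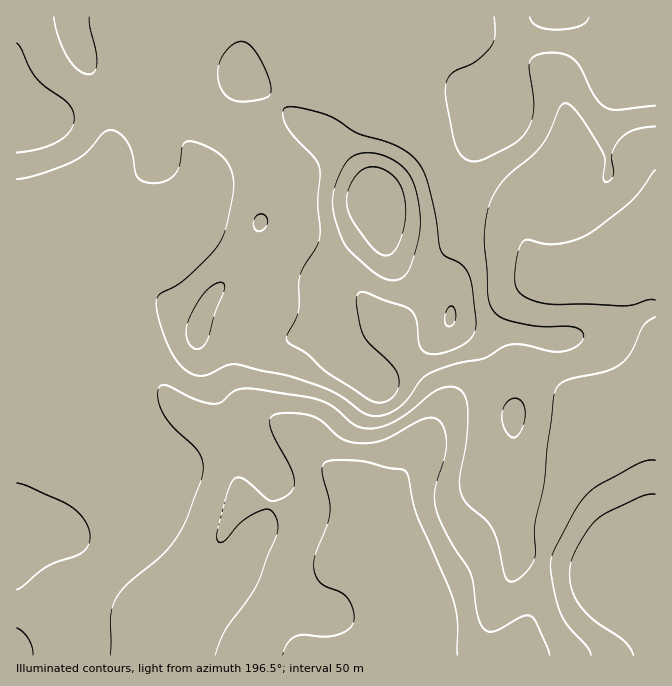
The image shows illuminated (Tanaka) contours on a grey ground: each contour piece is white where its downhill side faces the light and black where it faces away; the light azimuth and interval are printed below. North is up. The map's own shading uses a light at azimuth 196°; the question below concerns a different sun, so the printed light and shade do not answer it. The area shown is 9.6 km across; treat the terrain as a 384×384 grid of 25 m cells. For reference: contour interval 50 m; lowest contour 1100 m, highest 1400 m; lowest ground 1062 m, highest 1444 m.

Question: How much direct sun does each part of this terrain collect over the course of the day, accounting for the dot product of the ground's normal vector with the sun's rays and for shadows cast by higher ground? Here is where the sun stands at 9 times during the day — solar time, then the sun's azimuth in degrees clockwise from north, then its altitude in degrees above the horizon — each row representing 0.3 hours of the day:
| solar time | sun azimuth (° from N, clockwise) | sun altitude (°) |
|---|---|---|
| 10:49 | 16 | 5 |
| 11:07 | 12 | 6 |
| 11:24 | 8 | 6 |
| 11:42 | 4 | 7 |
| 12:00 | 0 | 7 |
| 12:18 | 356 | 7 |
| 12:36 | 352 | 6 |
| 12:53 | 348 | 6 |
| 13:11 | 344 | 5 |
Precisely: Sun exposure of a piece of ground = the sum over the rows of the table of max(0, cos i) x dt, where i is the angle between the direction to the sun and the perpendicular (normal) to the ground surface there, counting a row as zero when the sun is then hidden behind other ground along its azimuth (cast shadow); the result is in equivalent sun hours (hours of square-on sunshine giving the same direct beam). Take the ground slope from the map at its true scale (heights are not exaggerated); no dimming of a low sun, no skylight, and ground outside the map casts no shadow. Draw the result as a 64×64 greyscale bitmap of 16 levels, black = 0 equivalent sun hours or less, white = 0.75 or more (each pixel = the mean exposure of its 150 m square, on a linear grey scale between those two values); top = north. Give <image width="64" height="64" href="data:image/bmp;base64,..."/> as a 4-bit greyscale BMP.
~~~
<image width="64" height="64" href="data:image/bmp;base64,Qk12CAAAAAAAAHYAAAAoAAAAQAAAAEAAAAABAAQAAAAAAAAIAAATCwAAEwsAABAAAAAAAAAAAAAAABEREQAiIiIAMzMzAERERABVVVUAZmZmAHd3dwCIiIgAmZmZAKqqqgC7u7sAzMzMAN3d3QDu7u4A////AHdmZVVVVVVVVVVVVVVVREREREREVVVVVWZmVEMzNERVmHZVVWZmZmZlVVVVREQzMzM0RVZmdmVERWVDIhERI0WZdlRFZmZmZmZlVUREQzMzNEVWZmZ2ZUMjREMhABEkVYdlRERWZmZ3dmVVRERERFVVZnd2ZmVUMhIkQyEREjRWZlVERERFVmZ2ZlVVRERWZmZ3d2ZmVERDISNDIhEjRVZERFVUQzNEVmZmZVVVVVZ3d3d2ZmVDRVQhEjQyIjNFVTM0VmVCESNFVmZlVVVVZ3iIh3ZmZDM1ZUISNEMzNERFMjNWZkIRESRVZmZVVVZniJiIZmZUMzRWUyI0VERUREQyIkVmVCEBE0VmZmVVVWZ4mYdmZUMiNFVUM0VmZmVURDIiI0VVQhASNWZmZlVVVVZ4dmZVMyI0RVREVoiIdlVEMyIjRWZkIRE0VmZmVURERVVWZVQyIjNERVVomZh2ZVVEMzRFZ3dUIiNGZmZVREQ0REVUQyIiMzRFVniaqZh2ZWZmZmd4iYdTIjVmdmZVRDM0MiMyIiMzM0VVZ5qqqph2iIiIiIiZmXVDNFZndmVUQzIQEiIiMzIjRERWiau7upiZmZmYiImZh1Q0VmZ2ZURDMQABIiNDMiNEREZpq7zLqqqqmZiHdneHZDNWZmVERUQgAAASNVRDM0RERWirvMu7qqqZmIdmZmZUM0VmQzRVUwAAABJGZkRERURFZpq7u7uqqZmIdmZmZVRERVQzRWVAAAAAAkeHZVVVVVVmaaq7u6qZmIdmZmZUVVVUMjRnZBAAAAABNoh2ZVVVVWZmiqqrqZiHdmZmVERnd1QzRodRAAAAAAAkeHdmVVVVZmZnmZmYdmZmZmVEVomYYzRohRAAAAAAAAFHd2ZVVVVmZmZoiGZmZmZmZVVoqpdDNXdBAAAAAAAAAARnZVVVVWZmZmZ3ZmZmZmZlZ4qpdDNXYwAAAAAAAAAAAkZlVVVEVmZmZmdmZmZmZmZnmGQiJGUgAAAAAAAAAAAANWZVVVVWZmZmZmZmZmZmZnd2MQEkQgAAAAAAAAAAAAAkZmZmZVZmZmVmZmZmZmZmZ2MQASMQAAAAAAAAAAAAABNXeHdlRWZlVVVmZmZmZmZmUgAAEQAAAAAAAAASEQAAAkZ4h2QzNERVVWZmZmZmZmVBAAAAAAAAAAAAE2dTAAABNXiHUxESM0VVZmZmZmZmZTEAAAAAAAAAABJXmoQAAAAkVmUxAAEjRFVmZmZmZmZkIQAAEREAABEiRpu6hBAAABNEQyEAARI0VWZmZmZmZlQhESIzRDMhEjRovLhlIAAAEjIiIRESI0RVZmZmZmZmUyM0REVndlQzNGiqdmVCAAAjMzRFVERFVVVmZmZmZmVDNGZVVWeZh2VVZ4ZVVVUyEkVmeJmZh3dlVWZmZmZmZDNGd2VFZnmYdmZ3ZDIzVmVFeJq83d3LmHZVZmZmZmZDNGeIdURWZoh2Z3dCAAJGd2eJvN3u7u3Kl2VmZmVVQzRFeJmGQzVmZmVWdjEAAUaId3iavMzN3cuph2ZlREM0RWeJqqhkNGZmVVVUIAABR5mHZniJmZqqq7qqZmVERFVneImruoZERmZ2ZUIAAAJXmqhmZmZmZmeImrtmVVVWZniJmavMqGRFZ5mGMQAAE1eaqXZVVURERVZ4qmZVVVZmZniIiru5dURompdBAAATRoqpdmVUMzMzRWeIZlVVVWZmZmZnmql1RFeal0EAASNFeZh2ZVQzIiM0VWZmZVVEVmZmZmZ5mGQzRXiGMREiM0V4h2ZVVDMiIjNEVmZmVVRFZmZmZmeIZURFZmQhEjM0Vnd2VVVVQyIREiNFVWZmVURWZmZmZnd3ZmZVQyETREVnd2ZVVVVVQhEAESNEVmd2VERWZmZmd4mYh2VUMzRVVnh2ZVREVWZUMQAAEiI0Z3dlQyIkVmZniamHZmZlVWZ4iHZVRDM1Z3ZTIAARERJFZ3ZTIRIkVVZ5mYdmeJmHiJmYdUQzIiNXiHZCERIAACNWd2UyIjNERWiIdlZ5q7u8y6hkMyIREkaIh2REMwAAATRmZkRERENFZnZURFis7//9qFQyIRABJGd3ZmZUAAAAE0VlVVVUQ0RVVUMiRp3///2nVDIRAAASRmZmZTMAAAASNERVZlQzNERDIiI1nP///JZUMyEAABI0RFVSERERERIzNEVmVDMzMzIiNFec7/64ZlREQxEREjMzMyAAMyIiMzIjRWVEMzMzMzRWeavMqGZmVVZVMiIjMzIhAABVVVVUMiRVVERDMzM0VniaqoZmZmVVZ3ZUQzMzIhAAAGd4iGUyNFVEREQzM0VniaqnZmZmZVVnd3ZVVDIhEAAAeJqpZDNFVERERDMzRWeJmGZmZmZlVmd3d2ZlQiIhERGJq6dTNFVURFVUQzRWeIh2ZmZmZmVmZ3d3d2UyIiMzM4moZTNFZVRVVVVURWd4dmZmZmZmZmd3Znd3YyIzNFVUiIZTJFZlVVVmZmZmd4dmZmZmZmZmd3d3d3YxASNFVmV3ZkI1ZmVVVWZnd3eIdmZmZmZmZmZ4iHd3ZBAAI0VWZ3dlM1Z2ZVVVZneIiIhmZmZmZmZmZniId3UxAAATRWZ3dmVEZ3ZmZVVWZ4iIhmZmZmZmZmZmZ3d3ZCAAABNWZmZ2ZEVndmZlVVZmeId2ZmZmZmZmZmZmZmZUIQABJFZmZmZlVWZmZVVVVmZmZmZmZmZmZmZmZVVmZVVEMzRFVmZm"/>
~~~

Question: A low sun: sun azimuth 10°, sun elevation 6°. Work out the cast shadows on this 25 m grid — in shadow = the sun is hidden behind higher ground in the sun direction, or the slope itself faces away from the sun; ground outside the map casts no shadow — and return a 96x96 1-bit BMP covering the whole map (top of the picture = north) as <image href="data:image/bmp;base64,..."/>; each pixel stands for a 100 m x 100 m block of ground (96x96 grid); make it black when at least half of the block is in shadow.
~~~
<image width="96" height="96" href="data:image/bmp;base64,Qk2+BAAAAAAAAD4AAAAoAAAAYAAAAGAAAAABAAEAAAAAAIAEAAATCwAAEwsAAAIAAAAAAAAA////AAAAAAAAAAAAAAAAAAAADgAAAAAAAAAAAAAAPwAAAAAAAAAAAAAAP4AAAAAAAAAAAAAAP4AAAAAAAAAAAAAAPwAAAAAAAAAAAAAAPgAAAAAAAAAAAAAAGAAAAAAAAAAAAAAAAAAAAAAAAAAAAAAAAAAAAAAAAAAAAAAAAAAAAAAAAAAAAAAAAAAAAAAAAAAAAAAAAAAAAAAAAAAAAAAAAAAAAAAAAAAAAAAAAAAAAAAAAAAAAAAAAAAAAAAAAAAgAAAAAAAAAAAAAABwAAAAAAAAAAAAAAD4AAAAAAAAAAAAAAD8AAAAAAAAAAAAAAH+AAAAAAAAAAAAAAH+AAAAAAAAAAAAAAP/AAAAAAAAAAAAAAP/AAAAAAAAAAAAAAf/gAAAAAAAAAAAAAf/gAAAAAAAAAAAAA//wAAAAAAAAAAAAA//8AAAAAAAAAAAAB//+AAAAAAAAAAAAD///AAAAAAAAAAAAD///gAAAAAAAAAAAH///wAAAAAAAAAAAP///wAAAAAAAAAAAf///4AAAAAAAAAAB////4AAAAAAAAAAD////4AAAAAAAADwH////8AAAAAAAAD4P////8AAAAAAAAH4f////+AAAAAAAAH4/////+AAAAAAAAH4///+D/AAAAAAAAP////4D/AAAAAAAAP////wD/AAMAAAAAP////AD/gAeAAAAAP8//4AD/gAeAAAAAPwH8AAB/gAeAAAAAPgAAAAB/gAAAAAAAEAAAAAA/gAAAAAAAAAAAAAAfAAAAAAAAAAAAAAAAAAAAAAAAAAAAAGAAAAAAAAAAAAAAAPgAAAAAAAAAAAAAAPwAAAAAAAAAAAAAAf4AAAAAAAAAAAAAAf4AAAAAAAAAAAAAA/4AAAAAAAAAAAAAA/wAAAAAAAAAAAAAA/wAAAAAAAAAAAAAB/gAAAAAAAAAAAAAB/gAAAAAAAAAAAAAB/AAAAAAAAAAAAAAB+AAAAAAAAAAAAAAB+AAAAAAAAAAAAAAB8AAAAAAAAAAAAAAD4AAAAAAAAAAAAAADwAAAAAAAAAAAAAADwAAAAAAAAAAAAAAAAAAAAAGAAAAAAAAAAAAAAAHDAAAAAAAAAAAAAAADwAAAAAAAAAAAAAAD4AAAAAAAAAAAAAAD8AAAAAAAAAAAgAAD+AAAAAAAAAAA4AAD/AAAAAAAAAAB4AAD/AAAAAAAAAAB4AAL/AAAAAAAAAAB4AA4eAAAAAAAAAAAAAB8AAAAAAAAAAAAAAD8AAAAAAAAAAAAAAH8AAAAAAAAAAAAAAP8AAAAAAAAAAAAAA/8AAAAAAAAAAAAAA/8AAAAAAAAAAAAAAB8AAAAAAAAAAAAAAAAAAAAAAAAAAAAAAAAAAAAAAAAAAAAAAAAAAAAAAAAAAAAA4AAAAAAAAAAAAAAB8AAAAAAAAAAAAAAD8AAAAAAAAAAAAAAD8AAAAAAAAAAAAAAH+AAAAAAAAAAAAAAH8AAAAAAAAAAAAAAH8AAAAAAAAAAAAAAH4AAAAAAAAAAAAAAAAAAAAAAAAAAAAAAAAAA="/>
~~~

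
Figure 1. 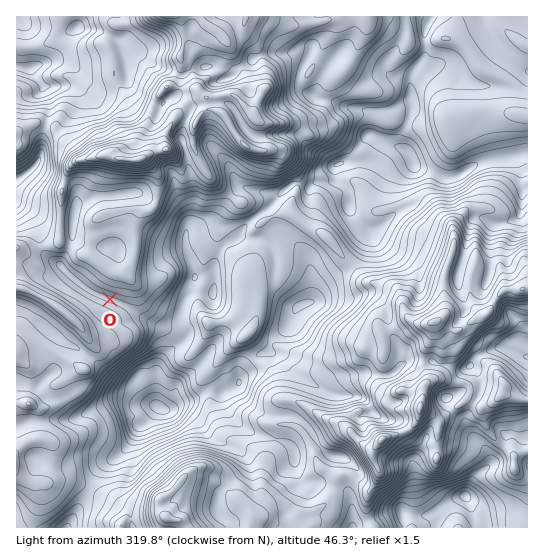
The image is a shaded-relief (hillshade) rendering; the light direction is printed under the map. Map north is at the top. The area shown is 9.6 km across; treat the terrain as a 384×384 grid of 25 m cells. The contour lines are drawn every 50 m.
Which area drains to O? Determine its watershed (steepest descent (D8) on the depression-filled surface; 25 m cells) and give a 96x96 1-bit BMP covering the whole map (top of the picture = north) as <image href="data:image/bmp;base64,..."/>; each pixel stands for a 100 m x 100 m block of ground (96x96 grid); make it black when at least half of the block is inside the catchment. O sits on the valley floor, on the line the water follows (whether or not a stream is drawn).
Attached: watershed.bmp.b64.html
<image width="96" height="96" href="data:image/bmp;base64,Qk2+BAAAAAAAAD4AAAAoAAAAYAAAAGAAAAABAAEAAAAAAIAEAAATCwAAEwsAAAIAAAAAAAAA////AAAAAAAAAAAAAAAAAAAAAAAAAAAAAAAAAAAAAAAAAAAAAAAAAAAAAAAAAAAAAAAAAAAAAAAAAAAAAAAAAAAAAAAAAAAAAAAAAAAAAAAAAAAAAAAAAAAAAAAAAAAAAAAAAAAAAAAAAAAAAAAAAAAAAAAAAAAAAAAAAAAAAAAAAAAAAAAAAAAAAAAAAAAAAAAAAAAAAAAAAAAAAAAAAAAAAAAAAAAAAAAAAAAAAAAAAAAAAAAAAAAAAAAAAAAAAAAAAAAAAAAAAAAAAAAAAAAAAAAAAAAAAAAAAAAAAAAAAAAAAAAAAAAAAAAAAAAAAAAAAAAAAAAAAAAAAAAAAAAAAAAAAAAAAAAAAAAAAAAAAAAAAAAAAAAAAAAAAAAAAAAAAAAAAAAAAAAAAAAAAAAAAAAAAAAAAAAAAAAAAAAAAAAAAAAAAAAAAAAAAAAAAAAAAAAAAAAAAAAAAAAAAAAAAAAAAAAAAAAAAAAAAAAAAAAAAAAAAAAAAAAAAAAAAAAAAAAAAAAAAAAAAAAAAAAAAAAAAAAAAAAAAAAAAAAAAAAAAAAAAAAAAAAAAAAAAAAAAAAAAAAAAAAAAAAAAAAAAAAAAAAAAAAAAAAAAAAAGAAAAAAAAAAAAAAAPAAAAAAAAAAAAAAAf4AAAAAAAAAAAAAA/8AAAAAAAAAAAAAD/8AAAAAAAAAAAAAP/8AAAAAAAAAAAAA//8AAAAAAAAAAAAD//8AAAAAAAAAAAAD//8AAAAAAAAAAAAD//8AAAAAAAAAAAAD///gAAAAAAAAAAAD///wAAAAAAAAAAAD///wAAAAAAAAAAAD///wAAAAAAAAAAAAP//4AAAAAAAAAAAAA//4AAAAAAAAAAAAA//wAAAAAAAAAAAAA//wAAAAAAAAAAAAA//wAAAAAAAAAAAAA//wAAAAAAAAAAAAA//4AAAAAAAAAAAAA//+AAAAAAAAAAAAA///AAAAAAAAAAAAA///AAAAAAAAAAAAA///gAAAAAAAAAAAAf//gAAAAAAAAAAAAf//gAAAAAAAAAAAAf//gAAAAAAAAAAAAP//AAAAAAAAAAAAAP/+AAAAAAAAAAAAAH/8AAAAAAAAAAAAAA8AAAAAAAAAAAAAAAAAAAAAAAAAAAAAAAAAAAAAAAAAAAAAAAAAAAAAAAAAAAAAAAAAAAAAAAAAAAAAAAAAAAAAAAAAAAAAAAAAAAAAAAAAAAAAAAAAAAAAAAAAAAAAAAAAAAAAAAAAAAAAAAAAAAAAAAAAAAAAAAAAAAAAAAAAAAAAAAAAAAAAAAAAAAAAAAAAAAAAAAAAAAAAAAAAAAAAAAAAAAAAAAAAAAAAAAAAAAAAAAAAAAAAAAAAAAAAAAAAAAAAAAAAAAAAAAAAAAAAAAAAAAAAAAAAAAAAAAAAAAAAAAAAAAAAAAAAAAAAAAAAAAAAAAAAAAAAAAAAAAAAAAAAAAAAAAAAAAAAAAAAAAAAAAAAAAAAAAAAAAAAAAAAAAAAAAAAAAAAAAAAAAAAAAAAAAAAAAAAAAAAAAAAAAAA="/>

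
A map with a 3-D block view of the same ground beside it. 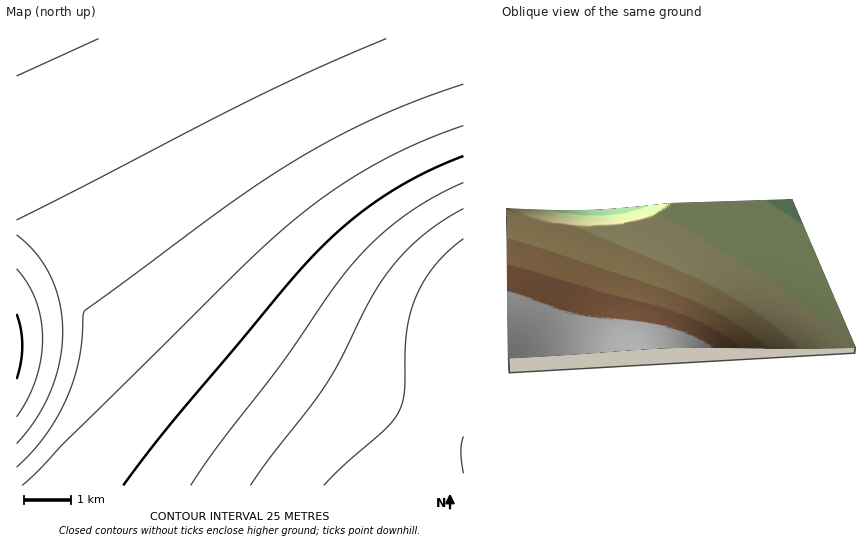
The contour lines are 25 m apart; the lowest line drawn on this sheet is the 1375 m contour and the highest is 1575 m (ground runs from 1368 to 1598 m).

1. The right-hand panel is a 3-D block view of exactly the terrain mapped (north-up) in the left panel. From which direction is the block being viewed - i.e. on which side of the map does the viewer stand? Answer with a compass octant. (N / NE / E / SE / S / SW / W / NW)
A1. E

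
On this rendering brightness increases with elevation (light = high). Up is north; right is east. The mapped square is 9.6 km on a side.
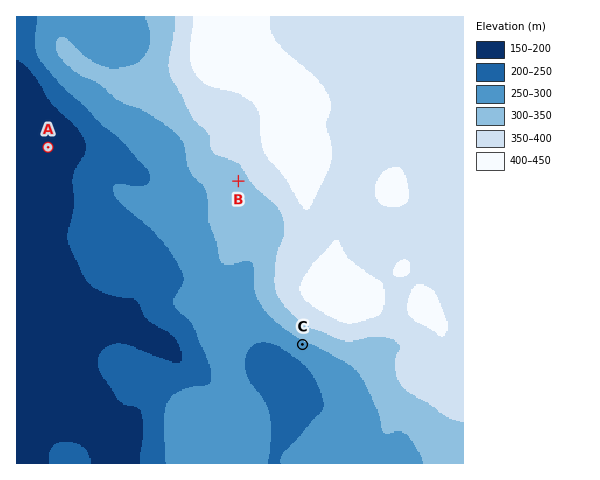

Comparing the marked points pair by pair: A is lower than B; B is higher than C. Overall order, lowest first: A C B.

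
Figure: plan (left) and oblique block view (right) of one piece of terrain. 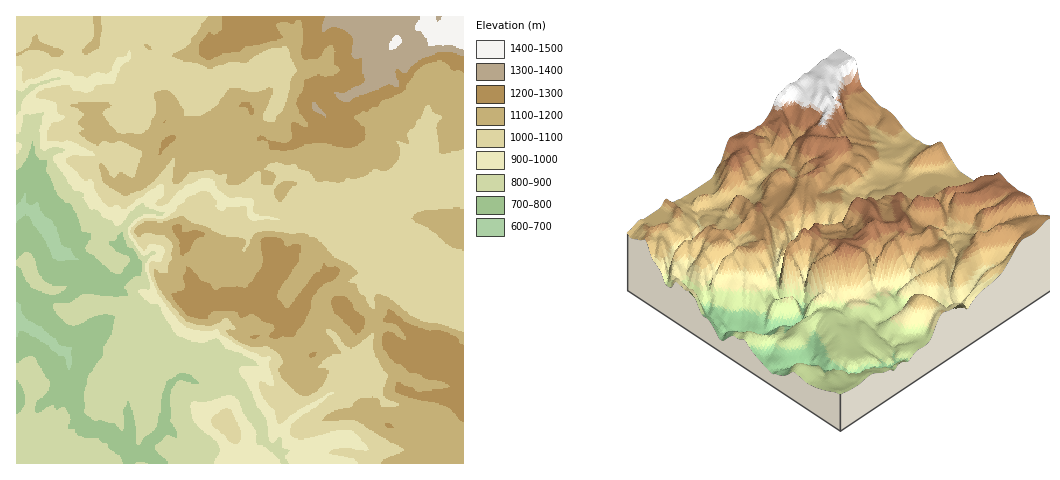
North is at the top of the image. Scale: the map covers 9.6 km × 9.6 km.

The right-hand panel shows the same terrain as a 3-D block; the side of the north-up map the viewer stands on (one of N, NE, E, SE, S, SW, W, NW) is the SW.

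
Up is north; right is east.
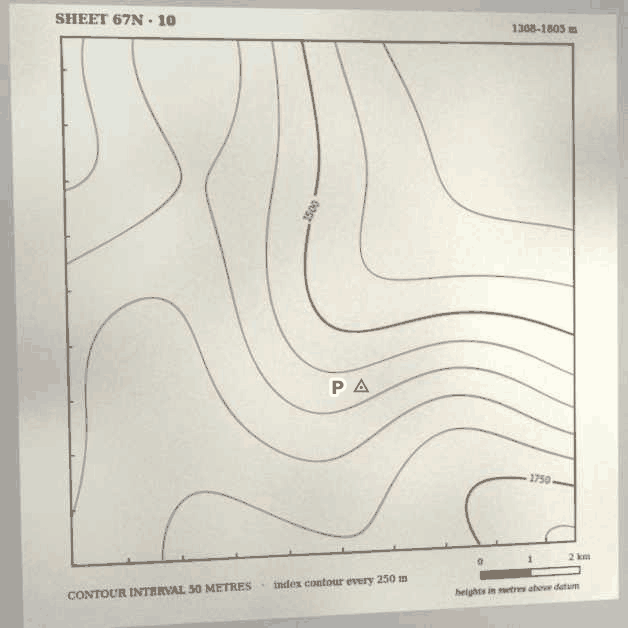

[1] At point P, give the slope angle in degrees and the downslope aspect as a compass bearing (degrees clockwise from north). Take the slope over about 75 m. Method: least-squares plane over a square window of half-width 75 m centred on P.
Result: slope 5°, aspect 340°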